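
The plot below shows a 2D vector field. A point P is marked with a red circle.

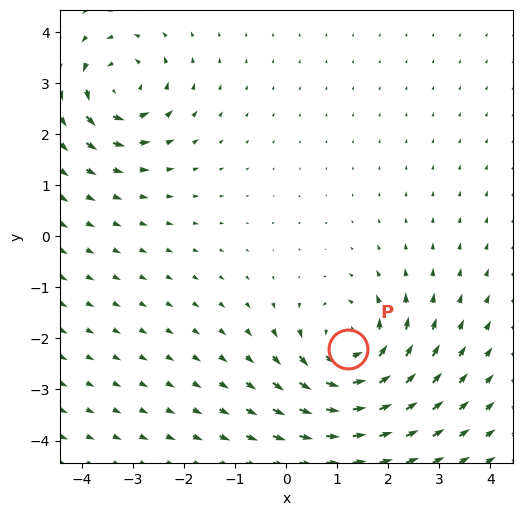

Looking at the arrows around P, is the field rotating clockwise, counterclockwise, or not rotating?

counterclockwise

Near P at (1.2, -2.2) the arrows circulate counterclockwise. The curl (z-component) there is about +4; positive curl means counterclockwise rotation.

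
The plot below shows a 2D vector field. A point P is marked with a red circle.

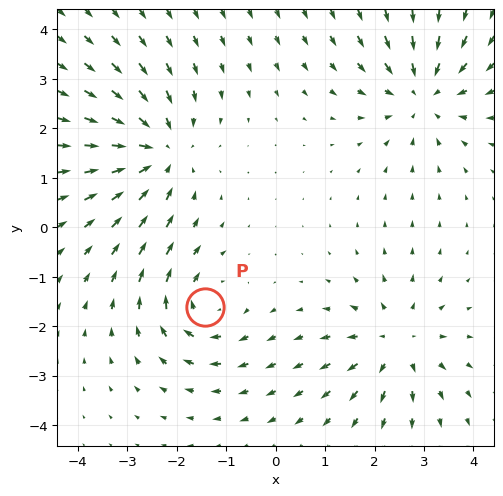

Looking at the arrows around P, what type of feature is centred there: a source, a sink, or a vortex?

vortex

At P (-1.4, -1.6) the arrows circulate clockwise. Divergence ≈0, curl about -4 — near-zero divergence with nonzero curl is a vortex.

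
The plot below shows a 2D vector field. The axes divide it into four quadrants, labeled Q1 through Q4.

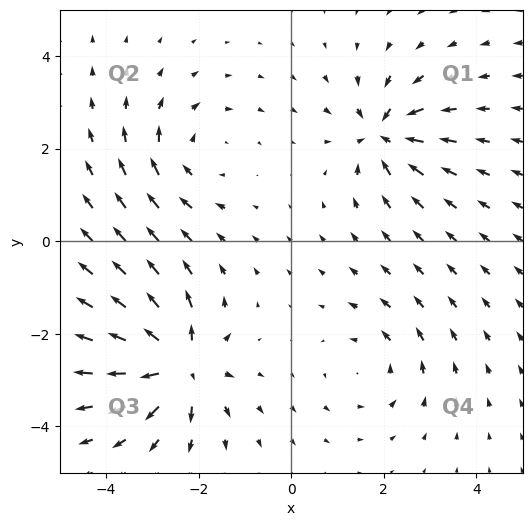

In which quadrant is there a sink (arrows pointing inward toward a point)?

The sink sits at approximately (2.0, 2.3), which lies in quadrant Q1. The divergence there is about -6, negative as expected for a sink.

Q1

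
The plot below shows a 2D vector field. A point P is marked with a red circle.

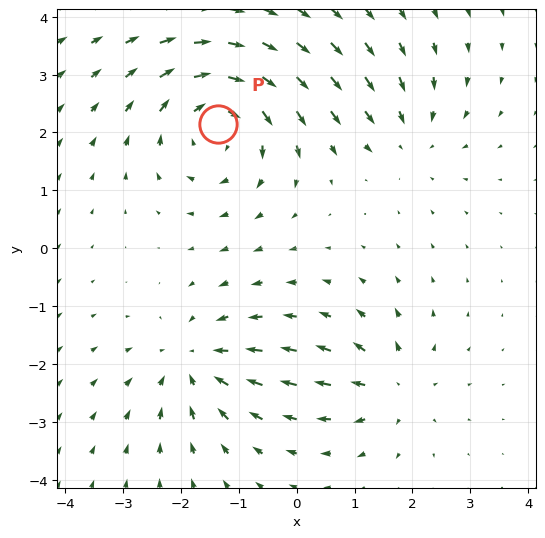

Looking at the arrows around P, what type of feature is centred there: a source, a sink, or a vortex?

vortex

At P (-1.4, 2.1) the arrows circulate clockwise. Divergence ≈0, curl about -5 — near-zero divergence with nonzero curl is a vortex.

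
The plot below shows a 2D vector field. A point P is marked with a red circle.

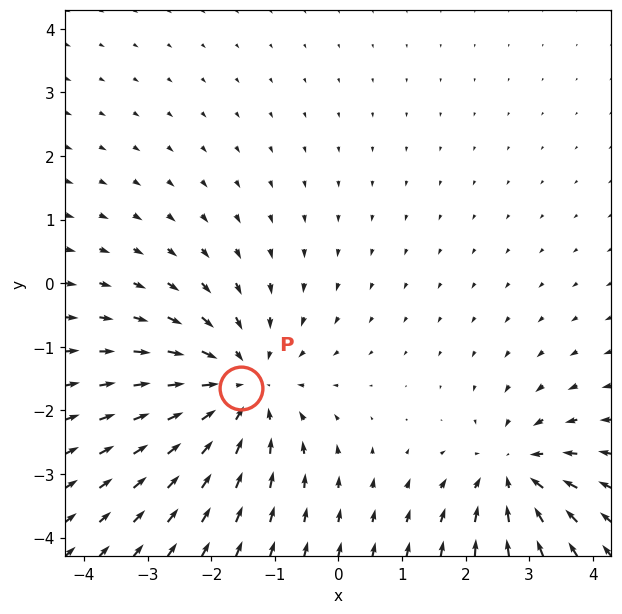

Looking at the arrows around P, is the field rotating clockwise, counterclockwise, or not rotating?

Near P at (-1.5, -1.7) the arrows show no circulation. The curl there is ≈0.

not rotating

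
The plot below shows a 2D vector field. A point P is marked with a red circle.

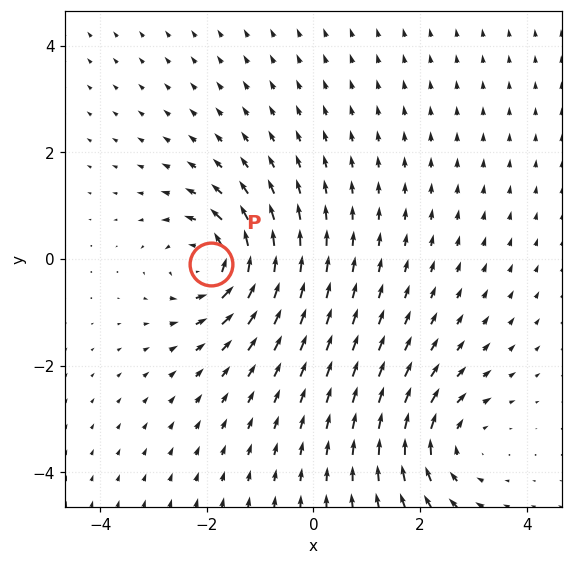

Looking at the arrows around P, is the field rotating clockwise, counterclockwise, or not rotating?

counterclockwise

Near P at (-1.9, -0.1) the arrows circulate counterclockwise. The curl (z-component) there is about +5; positive curl means counterclockwise rotation.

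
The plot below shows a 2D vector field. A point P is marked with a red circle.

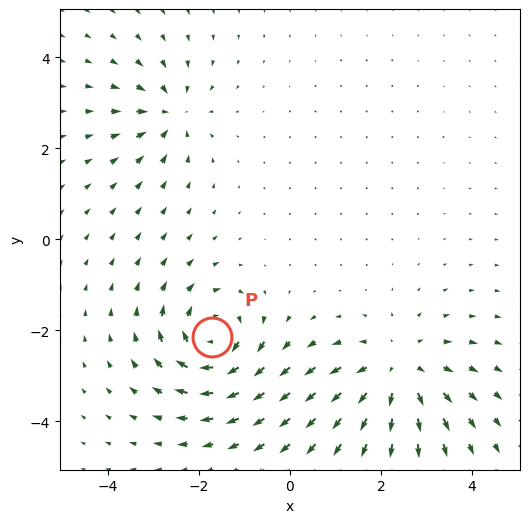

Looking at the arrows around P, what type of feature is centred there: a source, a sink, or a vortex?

At P (-1.7, -2.2) the arrows circulate clockwise. Divergence ≈0, curl about -6 — near-zero divergence with nonzero curl is a vortex.

vortex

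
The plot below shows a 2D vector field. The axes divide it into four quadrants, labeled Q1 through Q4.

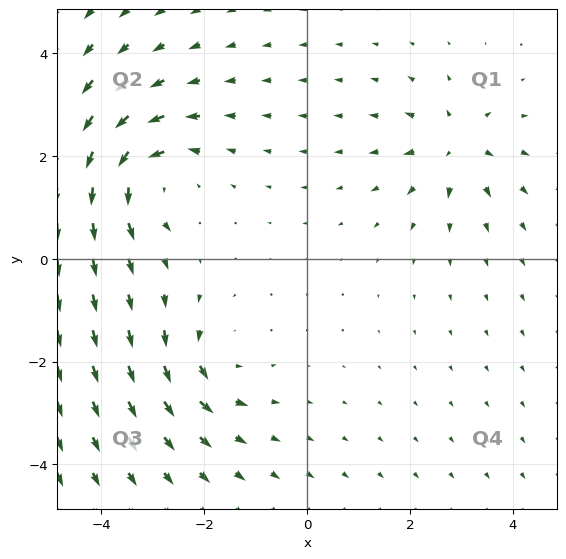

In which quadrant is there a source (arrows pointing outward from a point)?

The source sits at approximately (2.9, 2.2), which lies in quadrant Q1. The divergence there is about +4, positive as expected for a source.

Q1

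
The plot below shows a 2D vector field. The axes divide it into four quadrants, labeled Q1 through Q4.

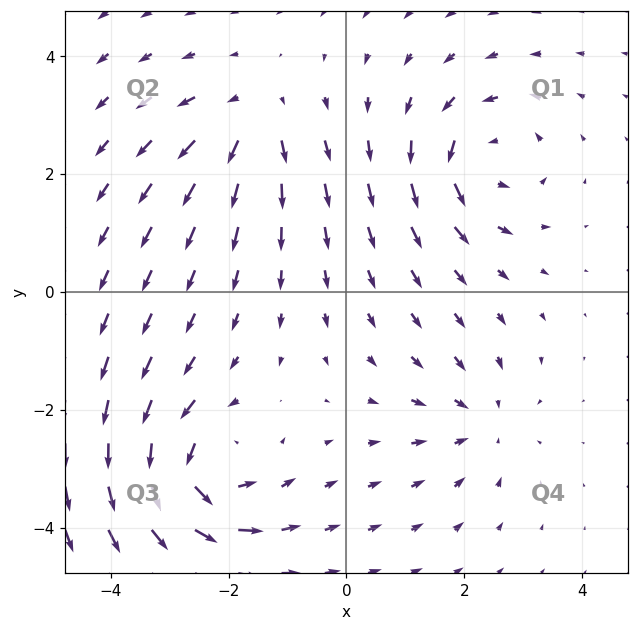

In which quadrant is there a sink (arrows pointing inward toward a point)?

Q4

The sink sits at approximately (2.3, -2.2), which lies in quadrant Q4. The divergence there is about -3, negative as expected for a sink.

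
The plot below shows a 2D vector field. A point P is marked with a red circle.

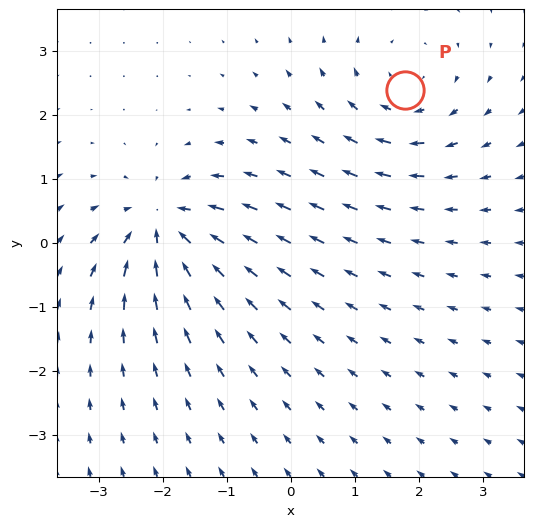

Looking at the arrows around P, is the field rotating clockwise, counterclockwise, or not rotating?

Near P at (1.8, 2.4) the arrows circulate clockwise. The curl (z-component) there is about -3; negative curl means clockwise rotation.

clockwise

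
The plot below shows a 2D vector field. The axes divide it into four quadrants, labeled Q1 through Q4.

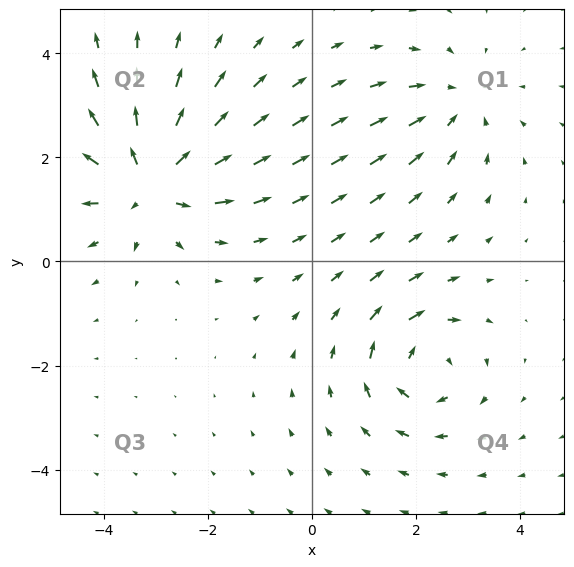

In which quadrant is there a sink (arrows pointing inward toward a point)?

The sink sits at approximately (2.8, 3.1), which lies in quadrant Q1. The divergence there is about -3, negative as expected for a sink.

Q1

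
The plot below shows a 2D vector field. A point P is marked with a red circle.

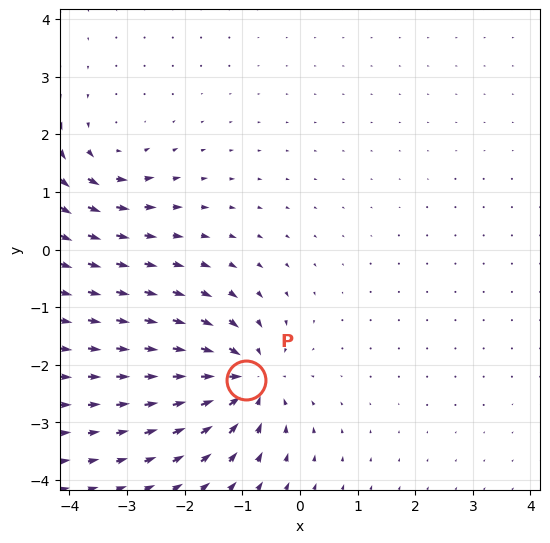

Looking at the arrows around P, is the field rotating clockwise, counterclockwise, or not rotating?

not rotating

Near P at (-0.9, -2.3) the arrows show no circulation. The curl there is ≈0.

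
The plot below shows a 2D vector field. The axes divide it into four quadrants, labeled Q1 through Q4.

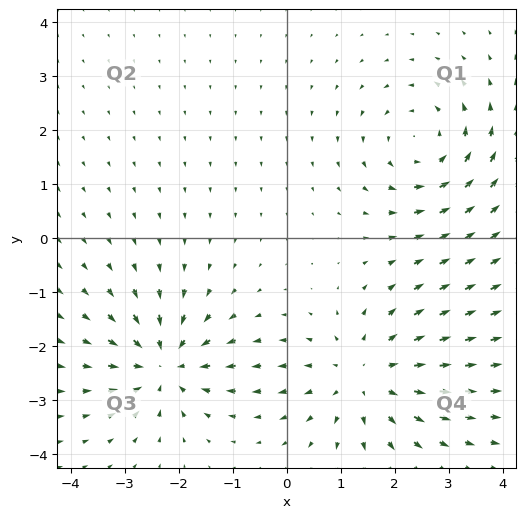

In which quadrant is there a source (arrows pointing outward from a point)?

The source sits at approximately (1.5, -2.6), which lies in quadrant Q4. The divergence there is about +4, positive as expected for a source.

Q4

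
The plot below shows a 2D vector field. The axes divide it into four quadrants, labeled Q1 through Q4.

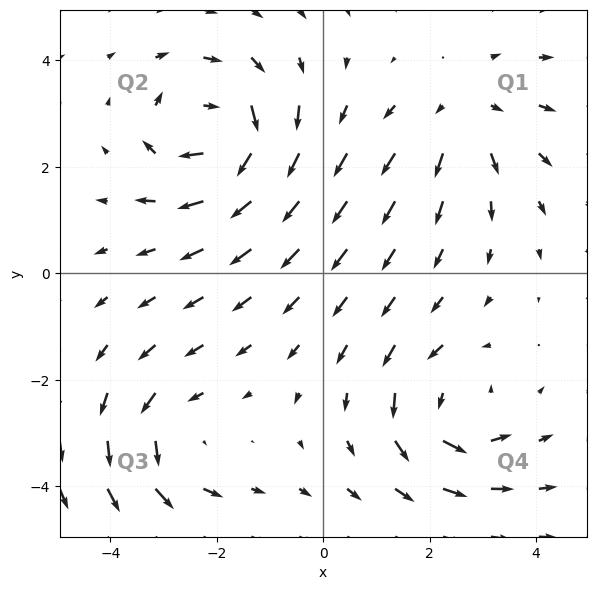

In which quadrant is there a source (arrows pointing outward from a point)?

The source sits at approximately (2.7, 3.0), which lies in quadrant Q1. The divergence there is about +3, positive as expected for a source.

Q1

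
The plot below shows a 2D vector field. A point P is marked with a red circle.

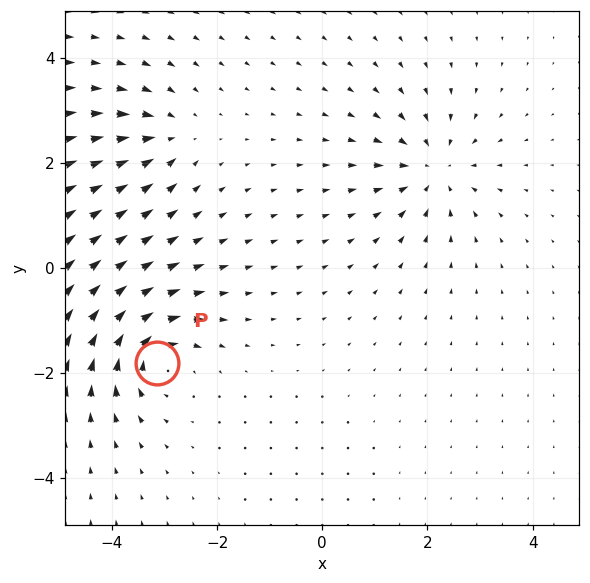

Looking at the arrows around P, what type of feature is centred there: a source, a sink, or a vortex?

At P (-3.1, -1.8) the arrows circulate clockwise. Divergence ≈0, curl about -6 — near-zero divergence with nonzero curl is a vortex.

vortex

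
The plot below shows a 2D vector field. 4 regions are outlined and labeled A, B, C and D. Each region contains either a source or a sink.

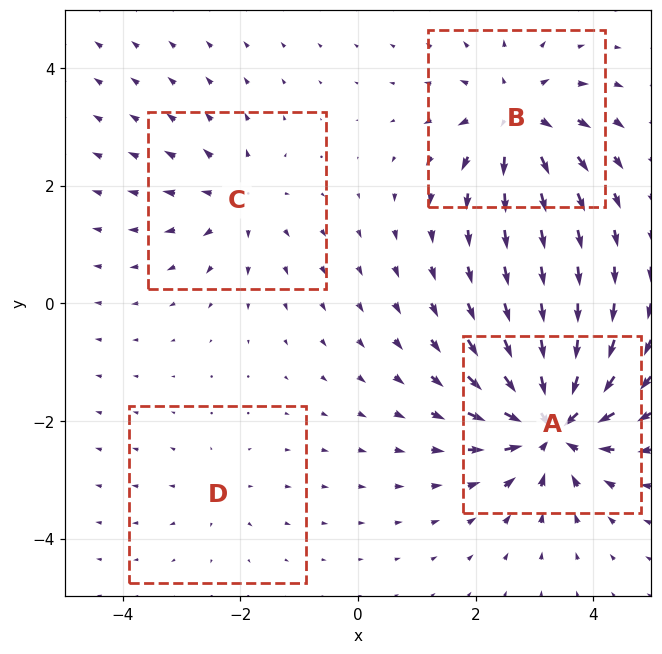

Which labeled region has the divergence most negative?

A

Divergence at each region's feature centre — A: about -9, B: about +6, C: about +4, D: about +2. Region A is most negative.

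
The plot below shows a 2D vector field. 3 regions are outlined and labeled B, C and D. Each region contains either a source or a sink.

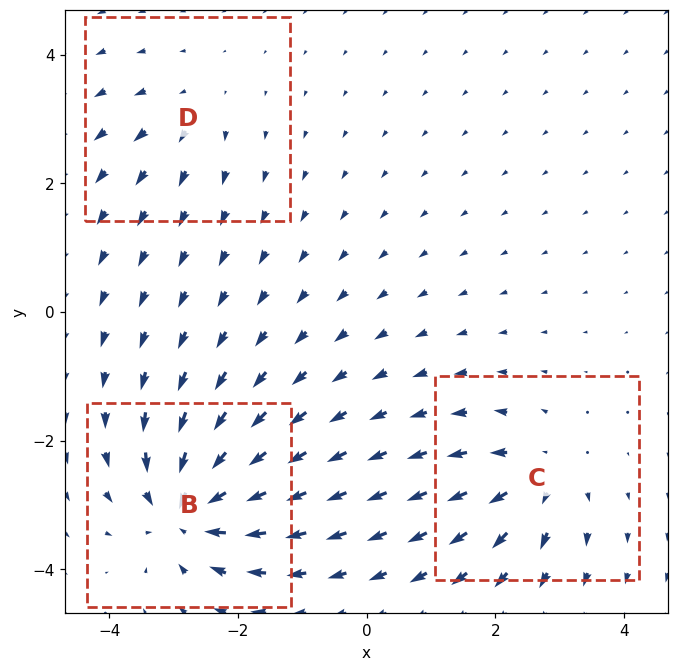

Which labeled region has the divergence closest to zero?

Divergence at each region's feature centre — B: about -6, C: about +4, D: about +2. Region D is closest to zero.

D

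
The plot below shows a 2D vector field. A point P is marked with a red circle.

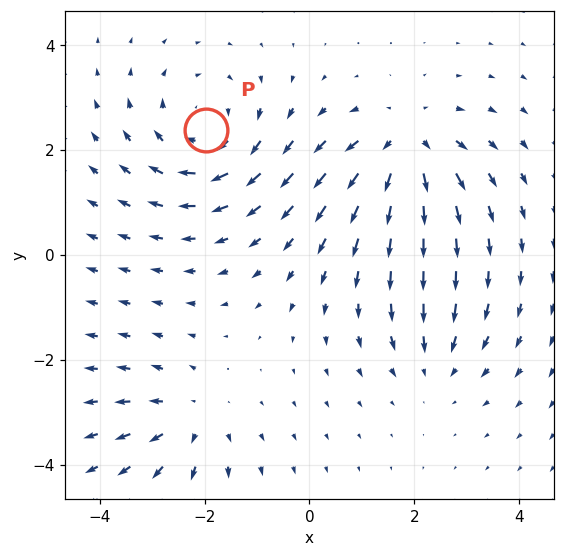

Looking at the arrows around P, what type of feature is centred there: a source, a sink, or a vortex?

At P (-2.0, 2.4) the arrows circulate clockwise. Divergence ≈0, curl about -4 — near-zero divergence with nonzero curl is a vortex.

vortex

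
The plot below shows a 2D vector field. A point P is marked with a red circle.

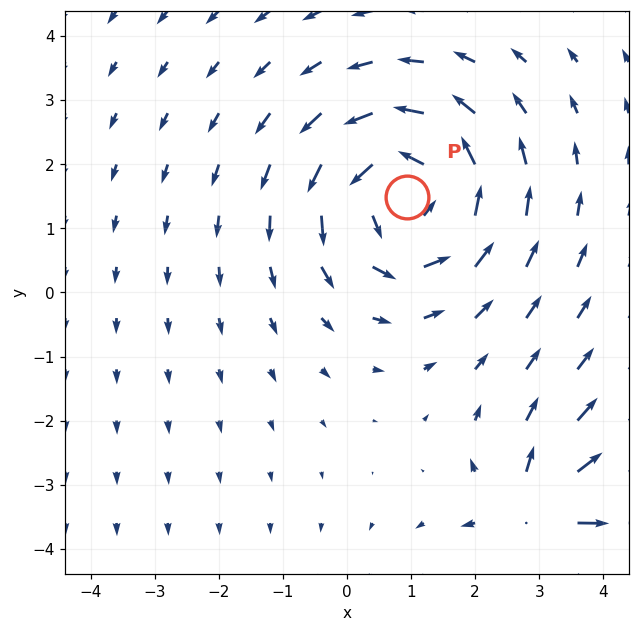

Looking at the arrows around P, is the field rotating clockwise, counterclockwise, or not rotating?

Near P at (0.9, 1.5) the arrows circulate counterclockwise. The curl (z-component) there is about +4; positive curl means counterclockwise rotation.

counterclockwise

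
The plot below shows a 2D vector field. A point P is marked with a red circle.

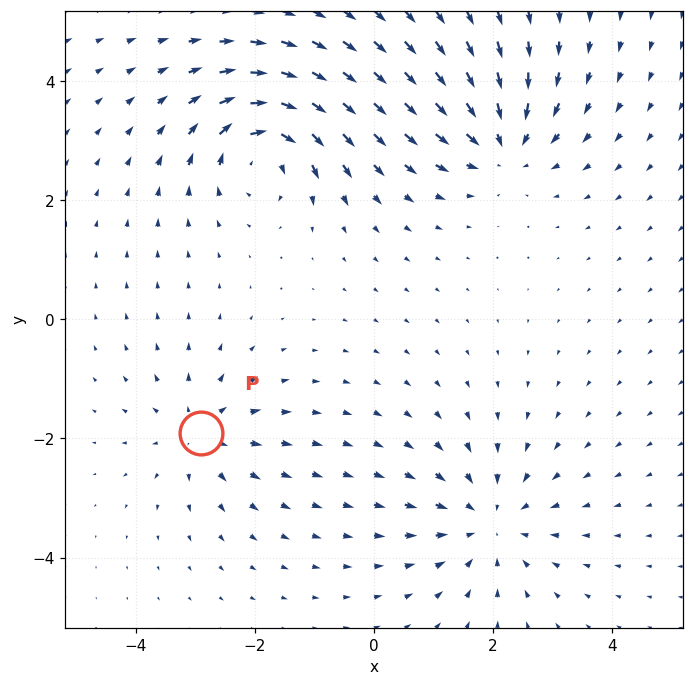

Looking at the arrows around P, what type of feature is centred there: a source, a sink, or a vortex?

source

At P (-2.9, -1.9) the arrows spread outward. Divergence about +4, curl ≈0 — positive divergence with near-zero curl is a source.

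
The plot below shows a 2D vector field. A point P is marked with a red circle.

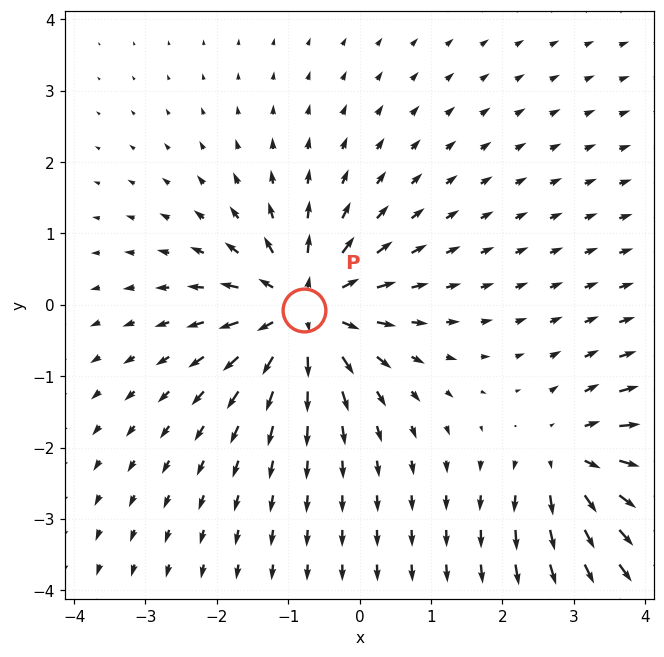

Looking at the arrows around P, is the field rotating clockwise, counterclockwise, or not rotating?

Near P at (-0.8, -0.1) the arrows show no circulation. The curl there is ≈0.

not rotating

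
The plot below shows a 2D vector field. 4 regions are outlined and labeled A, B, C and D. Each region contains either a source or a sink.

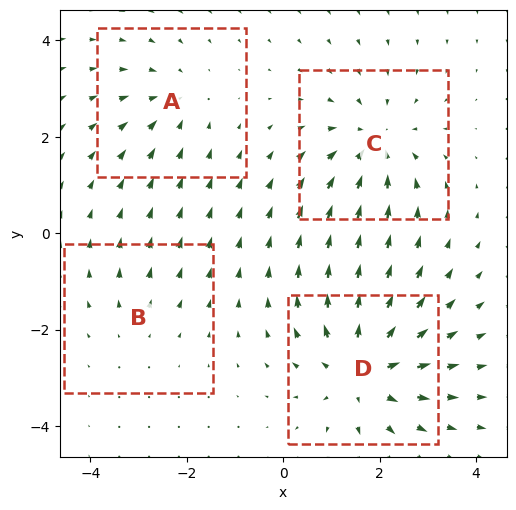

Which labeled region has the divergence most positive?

D

Divergence at each region's feature centre — A: about -3, B: about +2, C: about -5, D: about +6. Region D is most positive.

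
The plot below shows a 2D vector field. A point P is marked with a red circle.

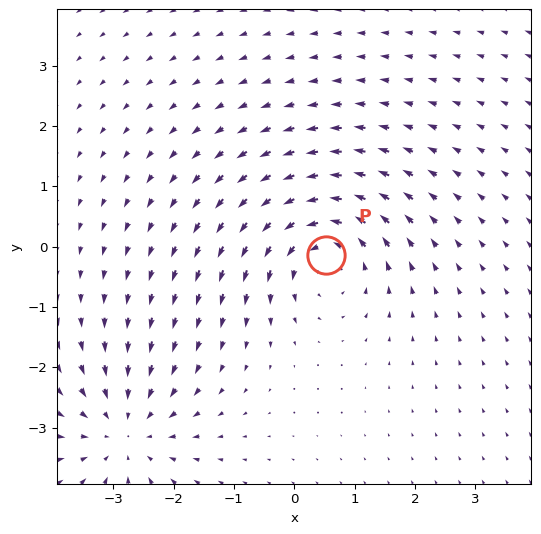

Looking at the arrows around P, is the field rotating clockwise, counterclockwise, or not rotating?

counterclockwise

Near P at (0.5, -0.1) the arrows circulate counterclockwise. The curl (z-component) there is about +5; positive curl means counterclockwise rotation.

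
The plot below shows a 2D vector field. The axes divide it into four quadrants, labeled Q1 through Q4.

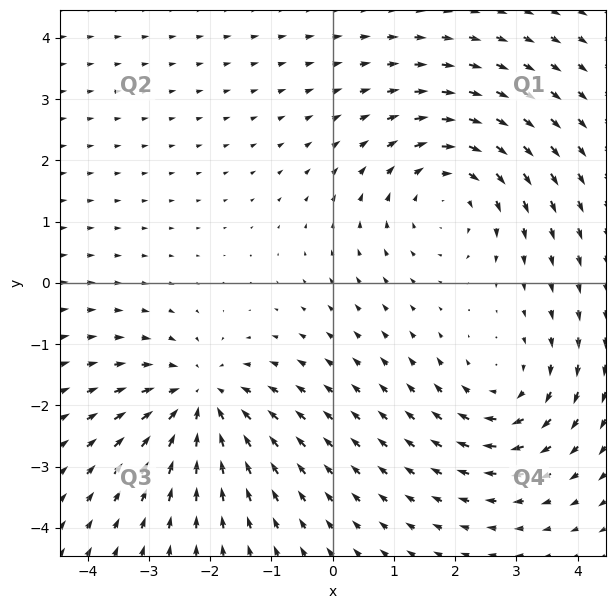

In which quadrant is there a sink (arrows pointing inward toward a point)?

Q3

The sink sits at approximately (-2.2, -1.9), which lies in quadrant Q3. The divergence there is about -5, negative as expected for a sink.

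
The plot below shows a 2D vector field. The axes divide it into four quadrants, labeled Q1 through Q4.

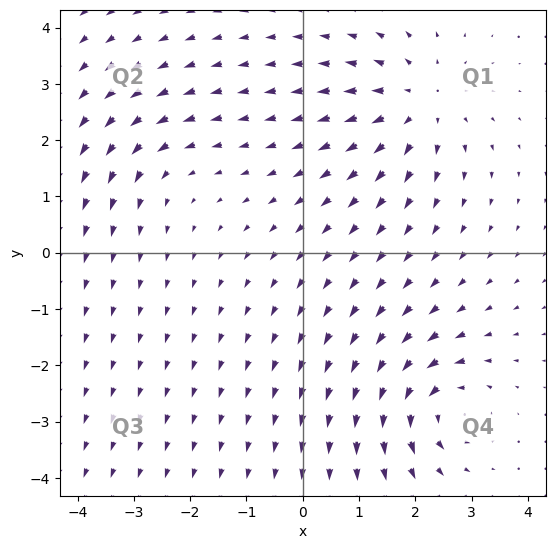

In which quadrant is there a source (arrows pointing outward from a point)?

Q1

The source sits at approximately (2.0, 2.7), which lies in quadrant Q1. The divergence there is about +4, positive as expected for a source.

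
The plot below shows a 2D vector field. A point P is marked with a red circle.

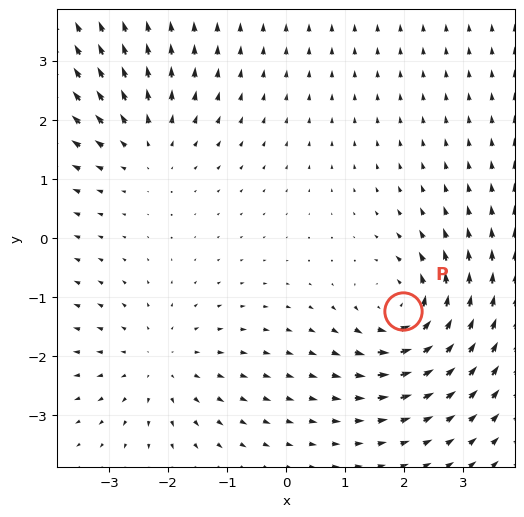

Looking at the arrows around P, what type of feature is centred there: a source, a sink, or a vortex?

At P (2.0, -1.2) the arrows circulate counterclockwise. Divergence ≈0, curl about +5 — near-zero divergence with nonzero curl is a vortex.

vortex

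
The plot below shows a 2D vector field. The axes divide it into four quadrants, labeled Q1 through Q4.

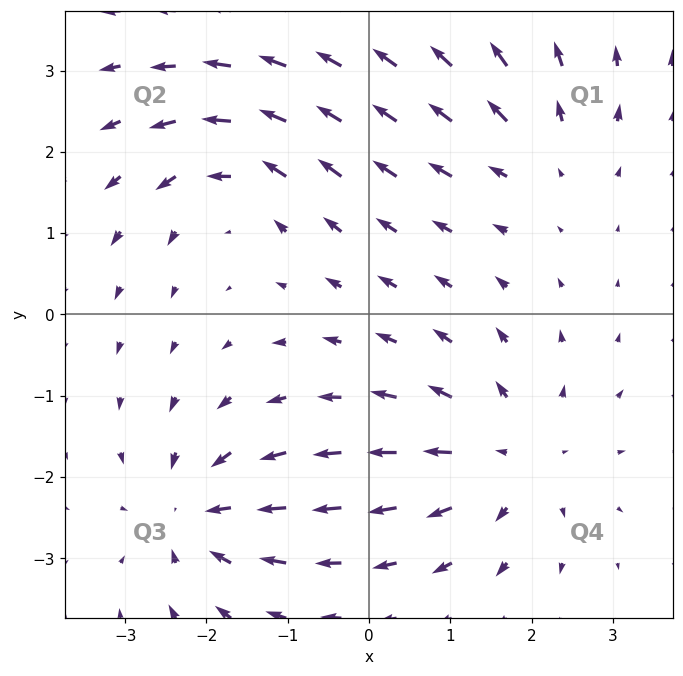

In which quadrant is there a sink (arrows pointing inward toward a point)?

Q3

The sink sits at approximately (-2.1, -2.5), which lies in quadrant Q3. The divergence there is about -5, negative as expected for a sink.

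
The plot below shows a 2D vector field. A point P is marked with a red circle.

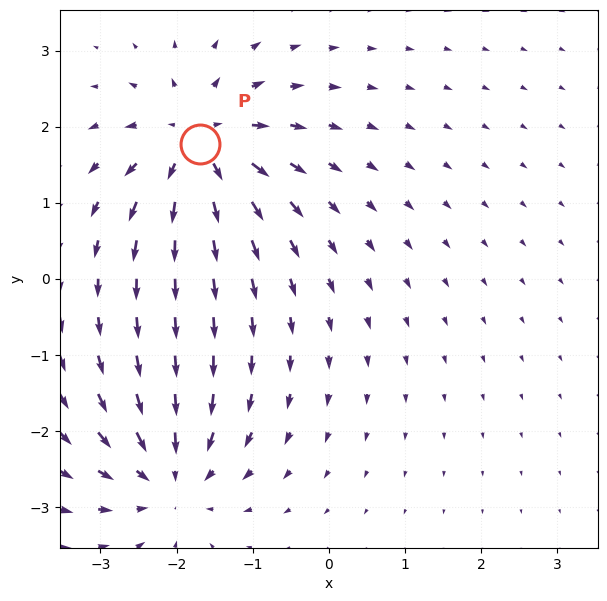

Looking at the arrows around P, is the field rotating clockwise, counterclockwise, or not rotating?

Near P at (-1.7, 1.8) the arrows show no circulation. The curl there is ≈0.

not rotating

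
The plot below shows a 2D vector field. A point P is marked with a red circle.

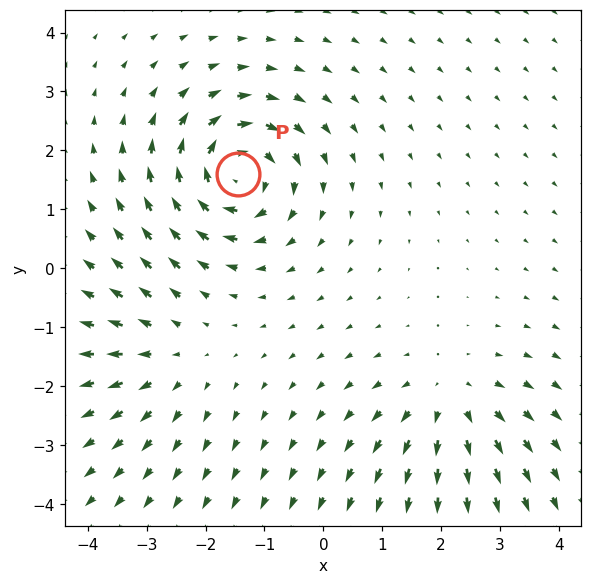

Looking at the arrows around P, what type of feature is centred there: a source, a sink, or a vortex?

At P (-1.4, 1.6) the arrows circulate clockwise. Divergence ≈0, curl about -6 — near-zero divergence with nonzero curl is a vortex.

vortex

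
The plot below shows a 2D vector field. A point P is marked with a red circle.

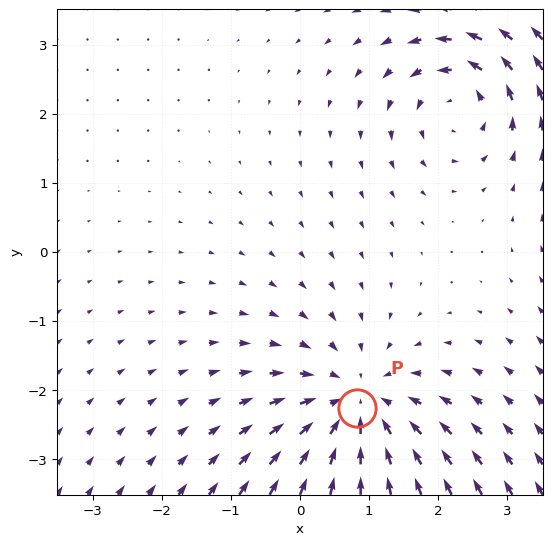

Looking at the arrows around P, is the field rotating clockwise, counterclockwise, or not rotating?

not rotating

Near P at (0.8, -2.3) the arrows show no circulation. The curl there is ≈0.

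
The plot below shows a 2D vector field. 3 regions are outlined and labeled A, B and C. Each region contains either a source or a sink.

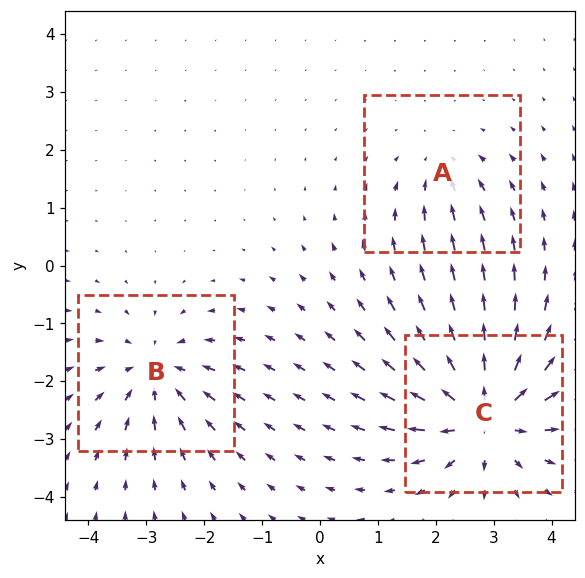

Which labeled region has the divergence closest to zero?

A

Divergence at each region's feature centre — A: about -2, B: about -4, C: about +6. Region A is closest to zero.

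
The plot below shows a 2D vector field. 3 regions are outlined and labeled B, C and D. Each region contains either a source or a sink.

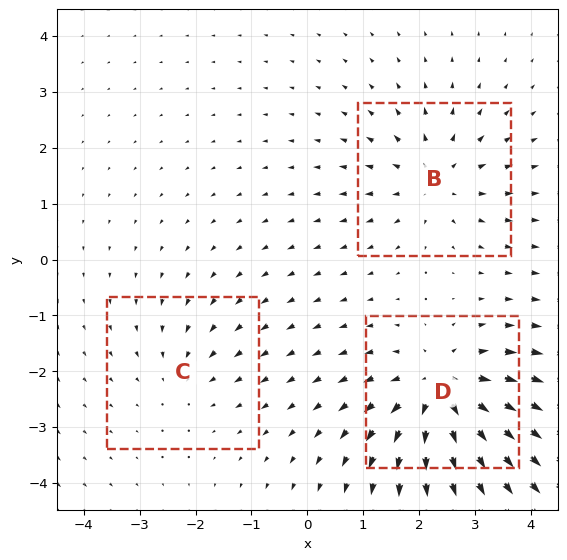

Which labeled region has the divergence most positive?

Divergence at each region's feature centre — B: about +3, C: about -2, D: about +5. Region D is most positive.

D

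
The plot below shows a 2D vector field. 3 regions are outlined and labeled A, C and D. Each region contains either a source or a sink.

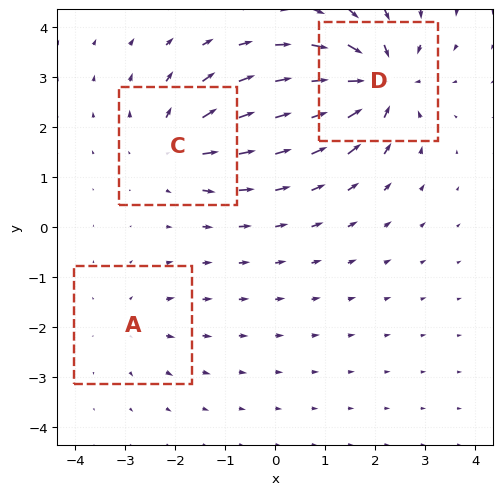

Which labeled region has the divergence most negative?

D

Divergence at each region's feature centre — A: about +2, C: about +3, D: about -5. Region D is most negative.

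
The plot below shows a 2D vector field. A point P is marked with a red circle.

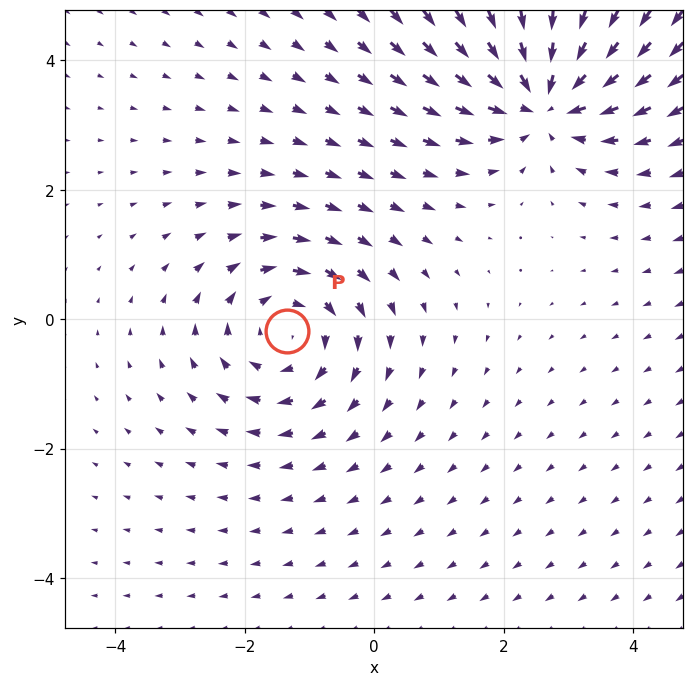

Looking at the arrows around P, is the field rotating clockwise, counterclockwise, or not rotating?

clockwise

Near P at (-1.4, -0.2) the arrows circulate clockwise. The curl (z-component) there is about -3; negative curl means clockwise rotation.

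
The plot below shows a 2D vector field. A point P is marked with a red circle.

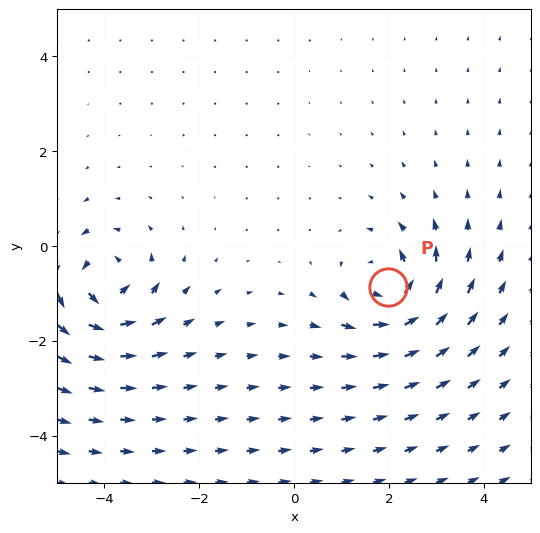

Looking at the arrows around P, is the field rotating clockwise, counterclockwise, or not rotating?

counterclockwise

Near P at (2.0, -0.9) the arrows circulate counterclockwise. The curl (z-component) there is about +7; positive curl means counterclockwise rotation.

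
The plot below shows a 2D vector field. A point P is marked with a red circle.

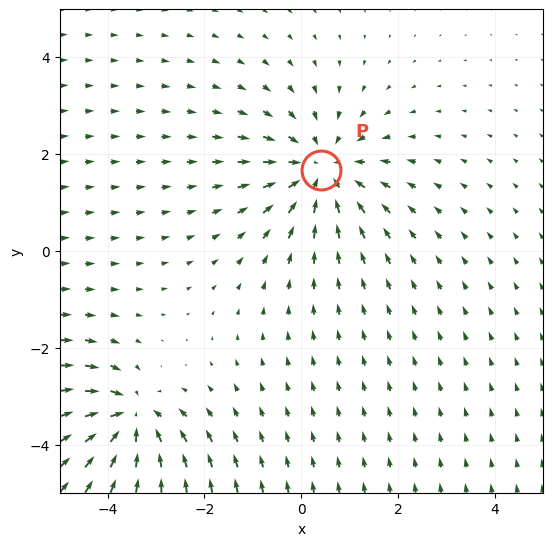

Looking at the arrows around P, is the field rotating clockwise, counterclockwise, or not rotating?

not rotating

Near P at (0.4, 1.7) the arrows show no circulation. The curl there is ≈0.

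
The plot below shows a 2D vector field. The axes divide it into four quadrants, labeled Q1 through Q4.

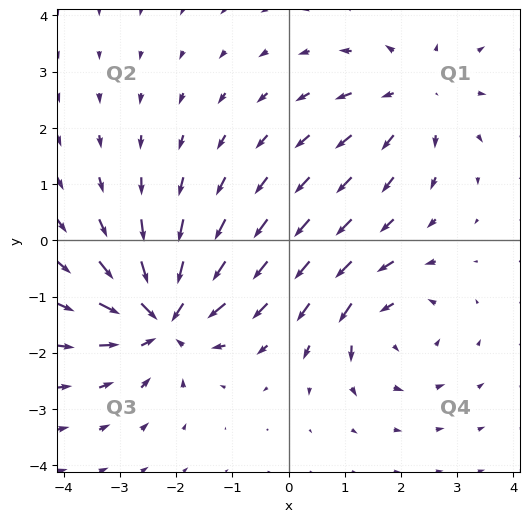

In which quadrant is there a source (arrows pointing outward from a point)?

The source sits at approximately (2.3, 2.6), which lies in quadrant Q1. The divergence there is about +2, positive as expected for a source.

Q1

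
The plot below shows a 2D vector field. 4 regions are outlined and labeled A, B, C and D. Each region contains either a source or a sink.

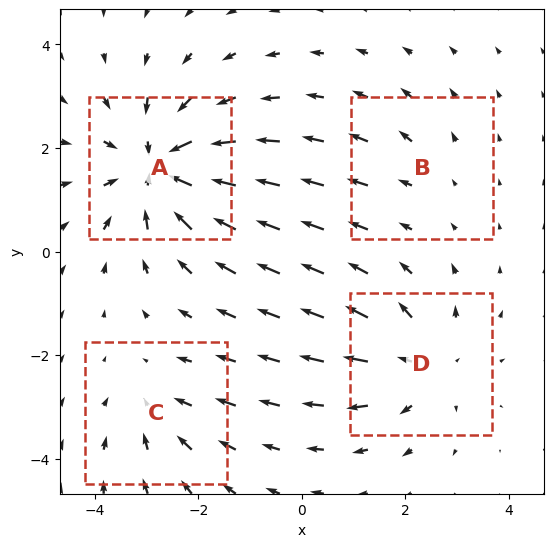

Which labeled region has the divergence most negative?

A

Divergence at each region's feature centre — A: about -6, B: about +2, C: about -3, D: about +4. Region A is most negative.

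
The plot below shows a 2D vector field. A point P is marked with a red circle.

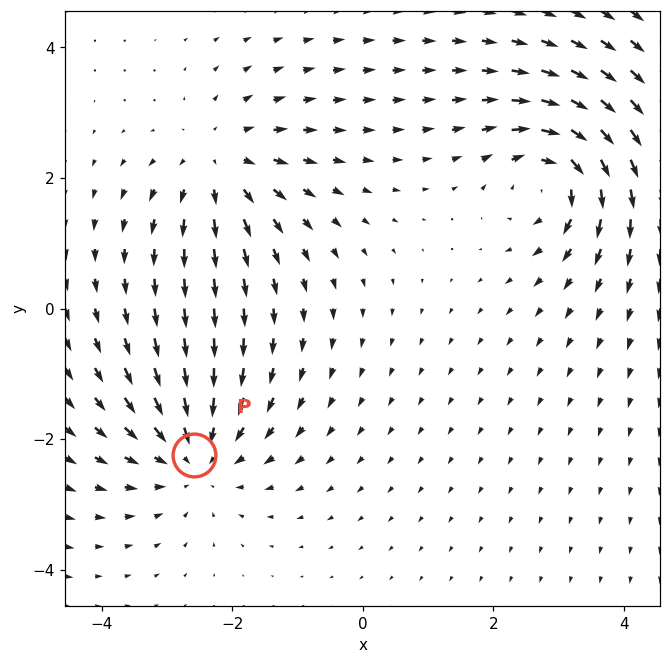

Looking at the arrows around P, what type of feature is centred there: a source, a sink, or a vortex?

sink

At P (-2.6, -2.2) the arrows converge inward. Divergence about -4, curl ≈0 — negative divergence with near-zero curl is a sink.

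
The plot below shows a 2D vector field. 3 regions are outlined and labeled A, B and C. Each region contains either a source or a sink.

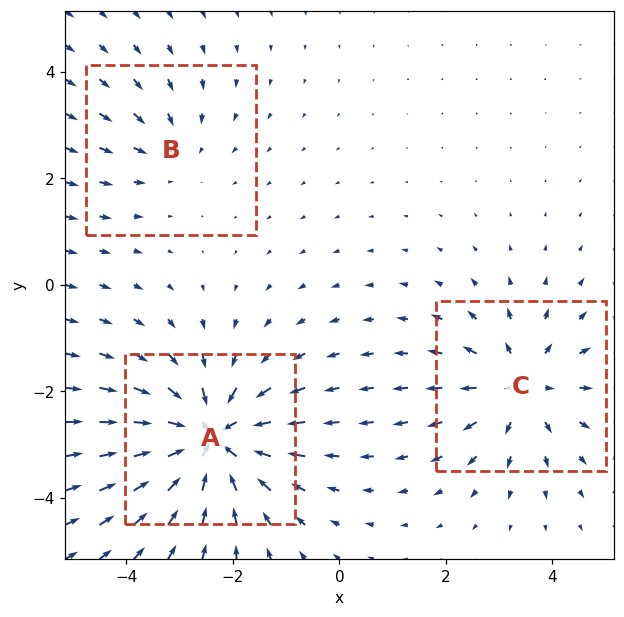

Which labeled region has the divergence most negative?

Divergence at each region's feature centre — A: about -5, B: about -2, C: about +3. Region A is most negative.

A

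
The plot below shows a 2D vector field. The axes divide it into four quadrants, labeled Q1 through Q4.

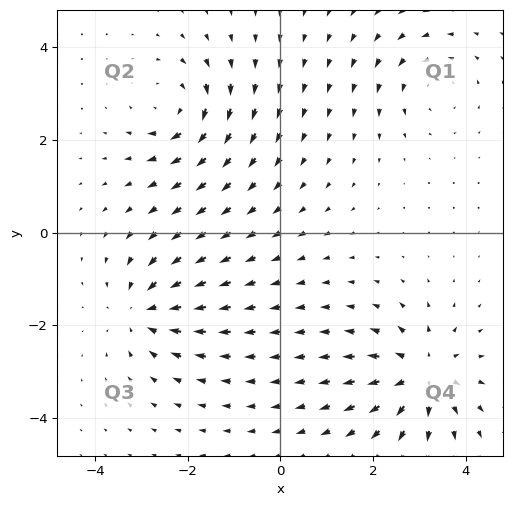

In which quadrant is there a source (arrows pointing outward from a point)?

Q4

The source sits at approximately (3.1, -3.1), which lies in quadrant Q4. The divergence there is about +6, positive as expected for a source.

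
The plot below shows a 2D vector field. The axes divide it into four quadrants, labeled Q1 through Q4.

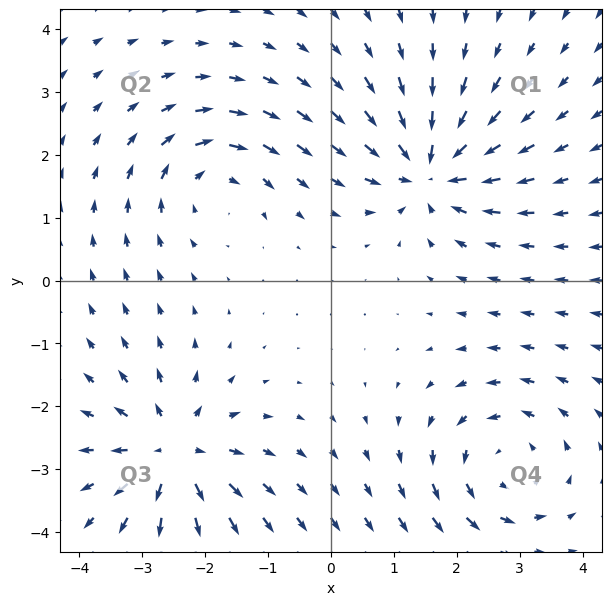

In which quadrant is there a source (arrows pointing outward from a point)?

Q3

The source sits at approximately (-2.5, -2.7), which lies in quadrant Q3. The divergence there is about +6, positive as expected for a source.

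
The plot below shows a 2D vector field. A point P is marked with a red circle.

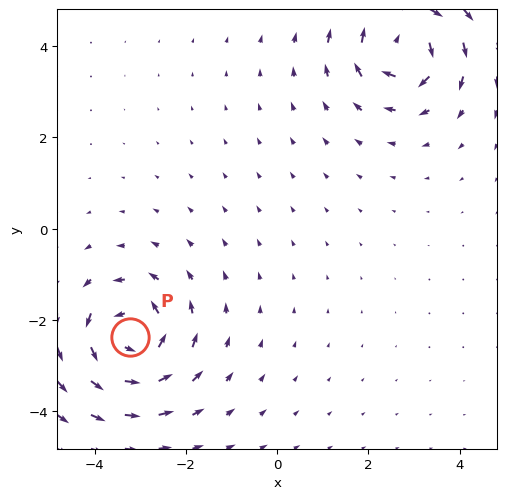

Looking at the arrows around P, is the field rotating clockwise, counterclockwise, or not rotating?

counterclockwise

Near P at (-3.2, -2.4) the arrows circulate counterclockwise. The curl (z-component) there is about +6; positive curl means counterclockwise rotation.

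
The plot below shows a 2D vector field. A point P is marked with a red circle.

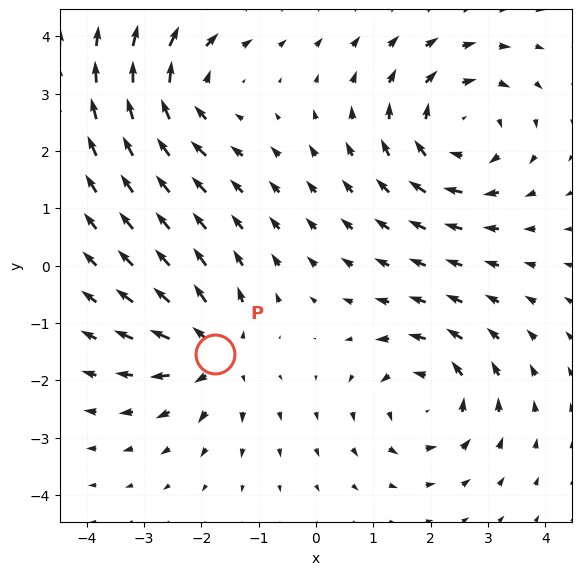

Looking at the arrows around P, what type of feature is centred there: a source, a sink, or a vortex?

At P (-1.8, -1.5) the arrows spread outward. Divergence about +5, curl ≈0 — positive divergence with near-zero curl is a source.

source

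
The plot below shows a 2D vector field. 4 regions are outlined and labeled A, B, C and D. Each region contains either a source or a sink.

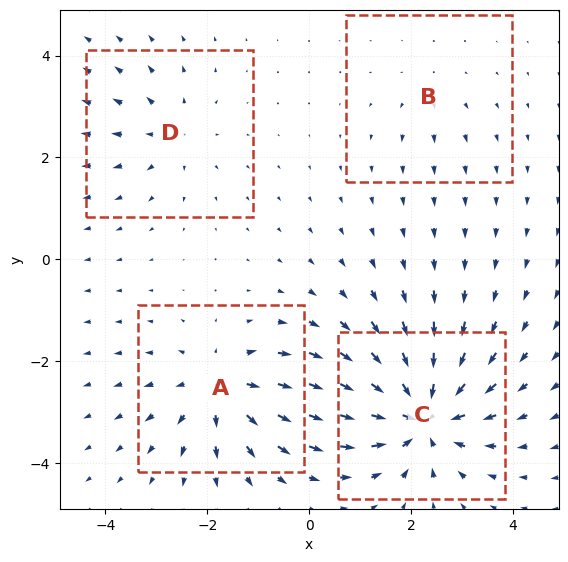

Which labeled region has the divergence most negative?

Divergence at each region's feature centre — A: about +5, B: about +2, C: about -8, D: about +3. Region C is most negative.

C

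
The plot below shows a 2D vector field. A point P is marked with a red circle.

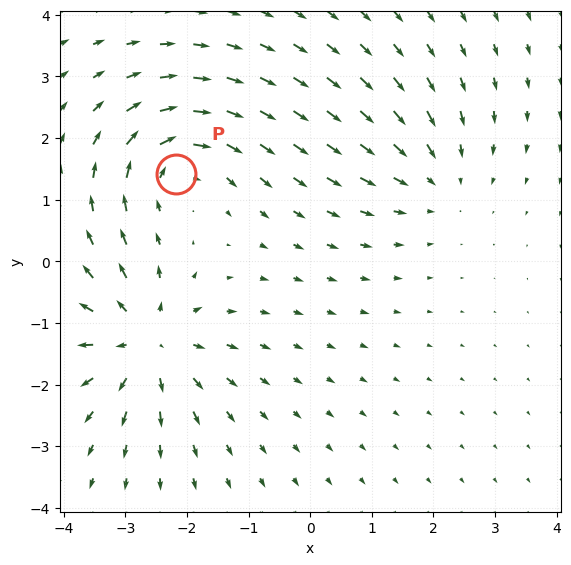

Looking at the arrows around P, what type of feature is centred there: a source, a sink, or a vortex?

vortex

At P (-2.2, 1.4) the arrows circulate clockwise. Divergence ≈0, curl about -4 — near-zero divergence with nonzero curl is a vortex.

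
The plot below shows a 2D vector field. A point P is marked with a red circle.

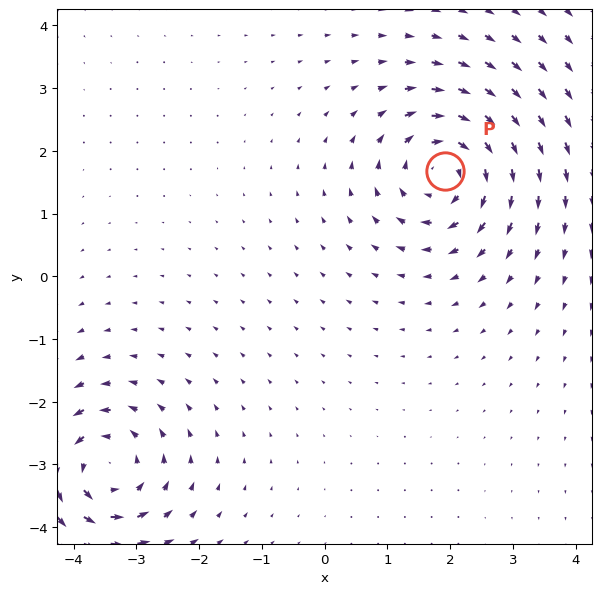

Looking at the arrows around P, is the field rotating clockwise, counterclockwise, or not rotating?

clockwise

Near P at (1.9, 1.7) the arrows circulate clockwise. The curl (z-component) there is about -4; negative curl means clockwise rotation.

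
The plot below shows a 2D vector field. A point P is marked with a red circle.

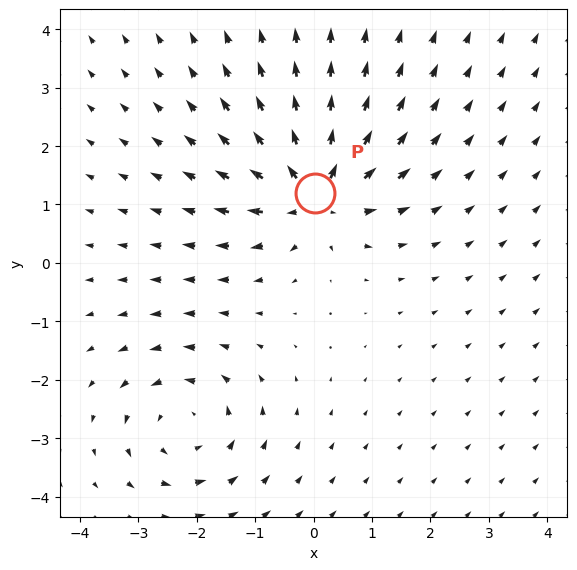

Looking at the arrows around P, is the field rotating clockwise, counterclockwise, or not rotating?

not rotating

Near P at (0.0, 1.2) the arrows show no circulation. The curl there is ≈0.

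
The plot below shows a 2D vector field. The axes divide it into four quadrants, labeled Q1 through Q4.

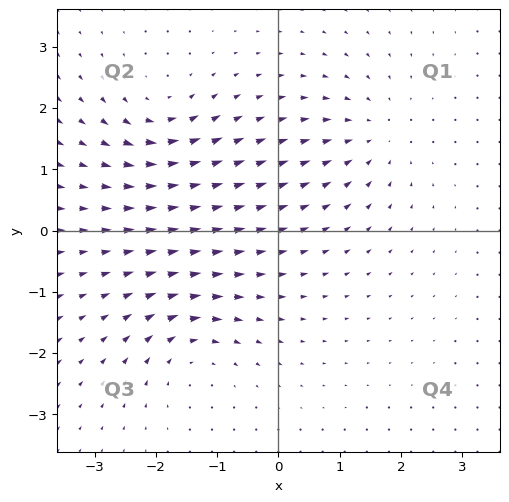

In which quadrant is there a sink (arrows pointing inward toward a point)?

Q1

The sink sits at approximately (1.6, 1.6), which lies in quadrant Q1. The divergence there is about -4, negative as expected for a sink.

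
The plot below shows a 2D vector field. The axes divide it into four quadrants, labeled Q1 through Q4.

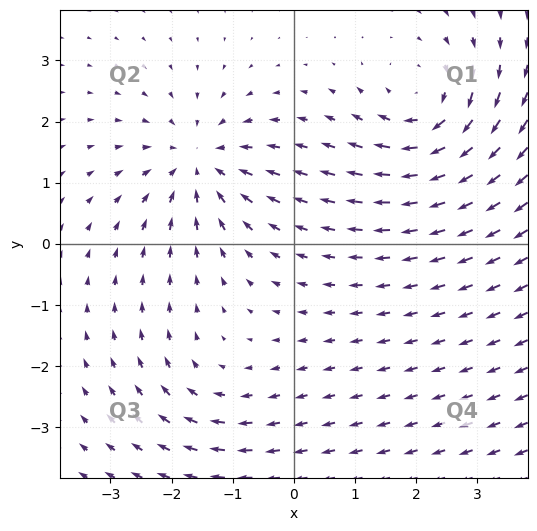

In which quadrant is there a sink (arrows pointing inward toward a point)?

The sink sits at approximately (-1.5, 1.3), which lies in quadrant Q2. The divergence there is about -5, negative as expected for a sink.

Q2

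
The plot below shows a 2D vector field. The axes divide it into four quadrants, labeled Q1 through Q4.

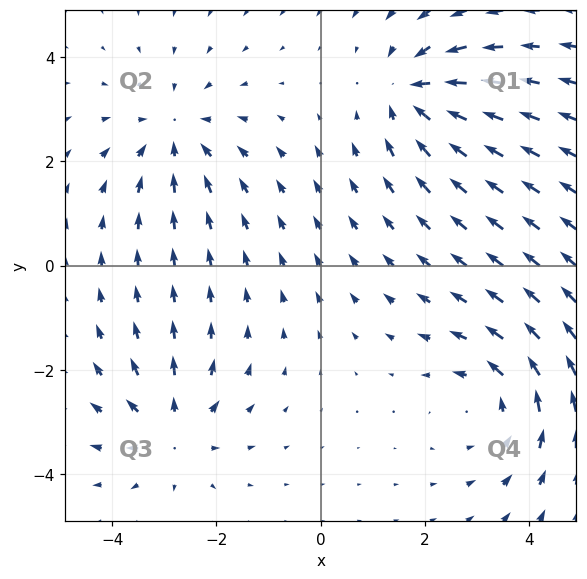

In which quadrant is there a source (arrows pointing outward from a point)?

Q3

The source sits at approximately (-2.8, -3.2), which lies in quadrant Q3. The divergence there is about +4, positive as expected for a source.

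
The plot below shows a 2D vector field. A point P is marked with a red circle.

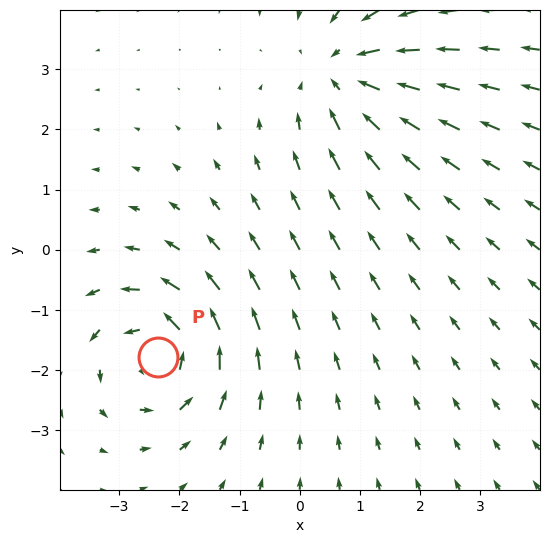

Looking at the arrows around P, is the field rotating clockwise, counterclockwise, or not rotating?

counterclockwise

Near P at (-2.4, -1.8) the arrows circulate counterclockwise. The curl (z-component) there is about +5; positive curl means counterclockwise rotation.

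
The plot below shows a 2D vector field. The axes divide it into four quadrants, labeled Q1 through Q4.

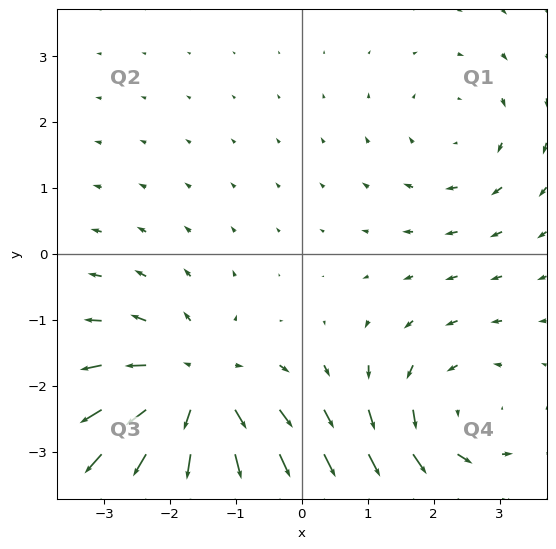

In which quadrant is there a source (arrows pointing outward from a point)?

The source sits at approximately (-1.6, -2.1), which lies in quadrant Q3. The divergence there is about +4, positive as expected for a source.

Q3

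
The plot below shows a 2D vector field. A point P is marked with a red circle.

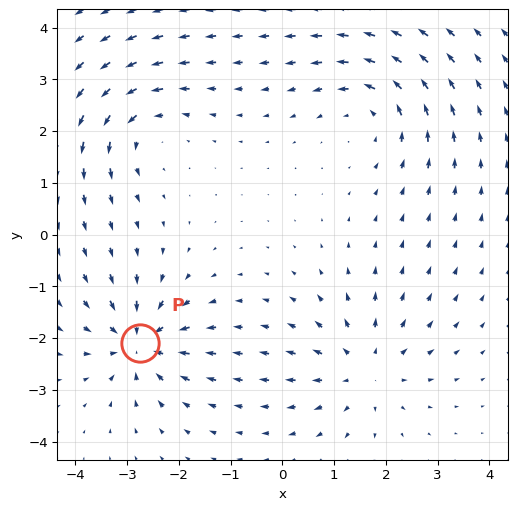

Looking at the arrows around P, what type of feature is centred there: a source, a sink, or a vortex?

At P (-2.8, -2.1) the arrows converge inward. Divergence about -5, curl ≈0 — negative divergence with near-zero curl is a sink.

sink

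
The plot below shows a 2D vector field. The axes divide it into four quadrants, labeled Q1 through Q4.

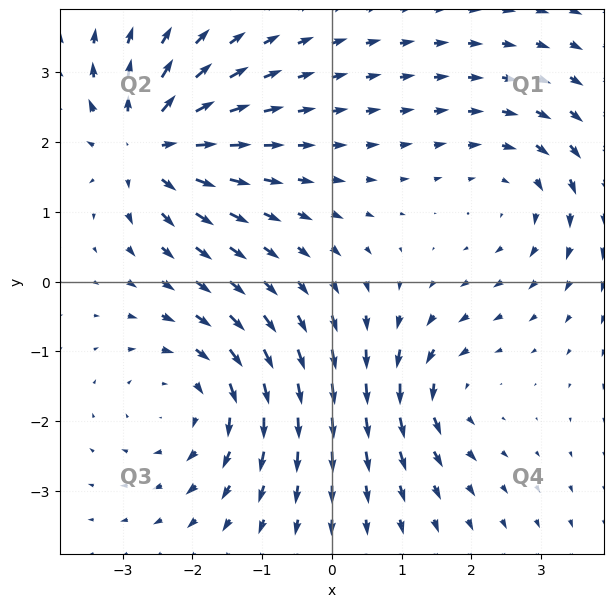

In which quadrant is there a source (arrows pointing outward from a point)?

The source sits at approximately (-2.6, 2.0), which lies in quadrant Q2. The divergence there is about +6, positive as expected for a source.

Q2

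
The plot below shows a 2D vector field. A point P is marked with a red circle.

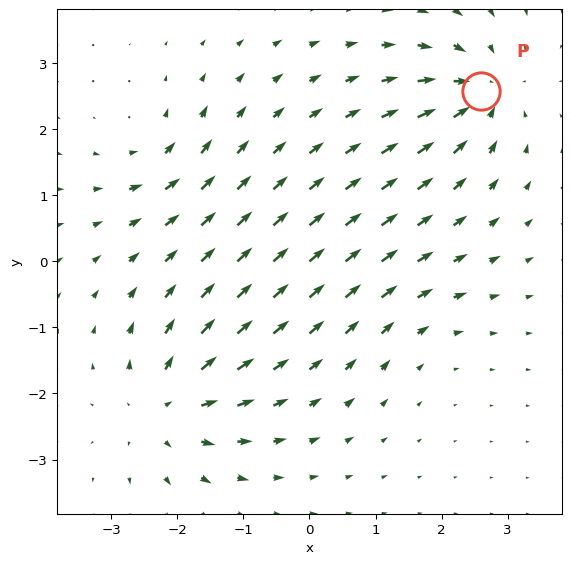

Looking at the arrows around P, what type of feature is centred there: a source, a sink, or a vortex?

sink

At P (2.6, 2.6) the arrows converge inward. Divergence about -6, curl ≈0 — negative divergence with near-zero curl is a sink.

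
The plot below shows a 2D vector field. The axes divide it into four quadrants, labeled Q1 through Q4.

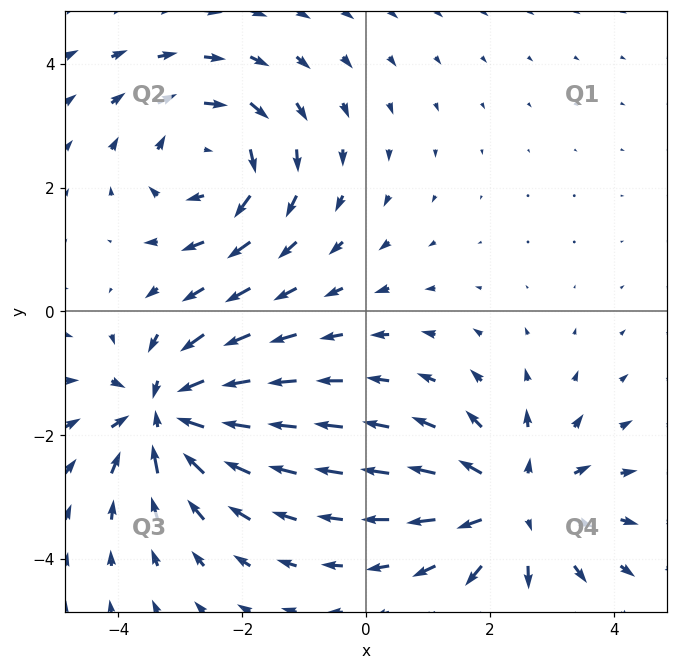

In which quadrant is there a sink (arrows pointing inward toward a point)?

Q3

The sink sits at approximately (-3.2, -1.6), which lies in quadrant Q3. The divergence there is about -6, negative as expected for a sink.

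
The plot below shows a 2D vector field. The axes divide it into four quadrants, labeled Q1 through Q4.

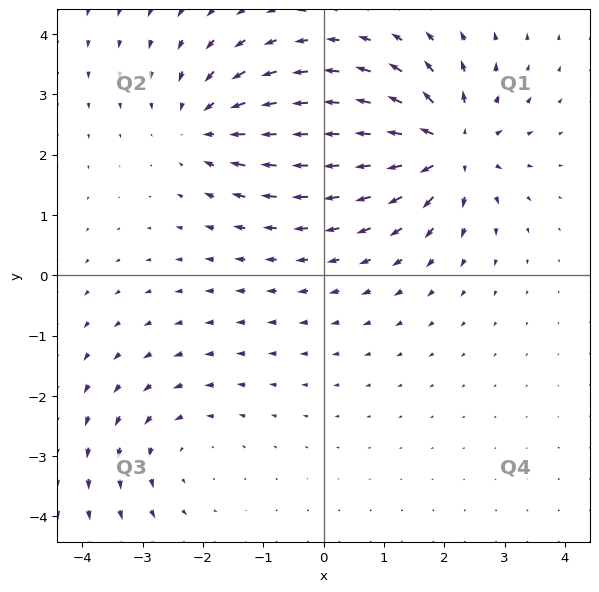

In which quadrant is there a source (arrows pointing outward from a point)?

The source sits at approximately (2.1, 2.1), which lies in quadrant Q1. The divergence there is about +7, positive as expected for a source.

Q1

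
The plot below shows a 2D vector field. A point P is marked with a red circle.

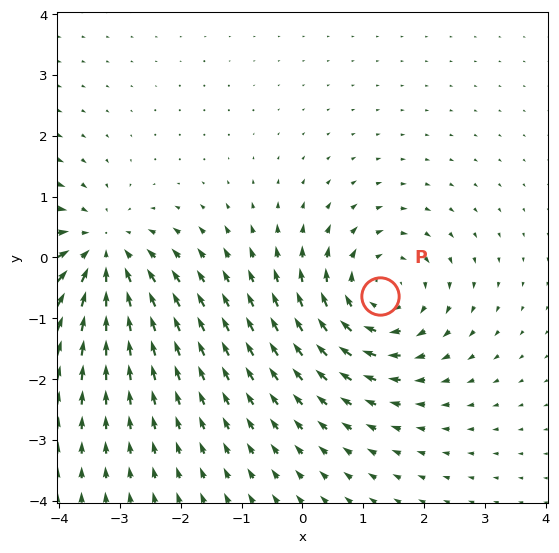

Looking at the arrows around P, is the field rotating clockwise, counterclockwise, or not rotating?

Near P at (1.3, -0.6) the arrows circulate clockwise. The curl (z-component) there is about -3; negative curl means clockwise rotation.

clockwise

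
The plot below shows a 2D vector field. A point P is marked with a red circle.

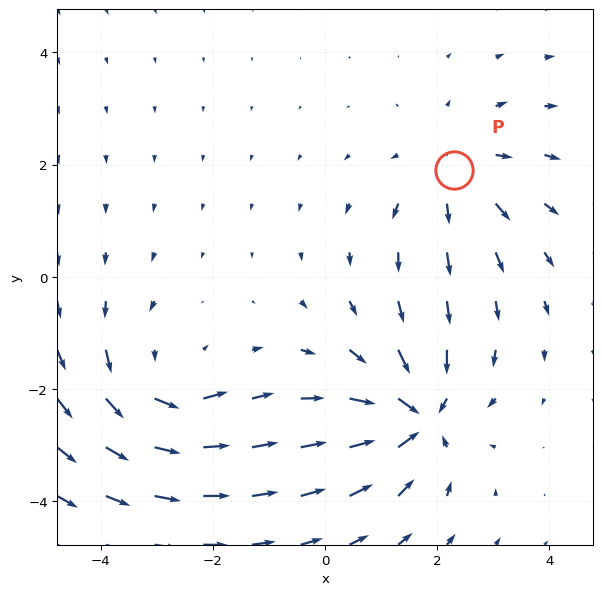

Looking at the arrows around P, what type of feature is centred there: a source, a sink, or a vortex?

At P (2.3, 1.9) the arrows spread outward. Divergence about +3, curl ≈0 — positive divergence with near-zero curl is a source.

source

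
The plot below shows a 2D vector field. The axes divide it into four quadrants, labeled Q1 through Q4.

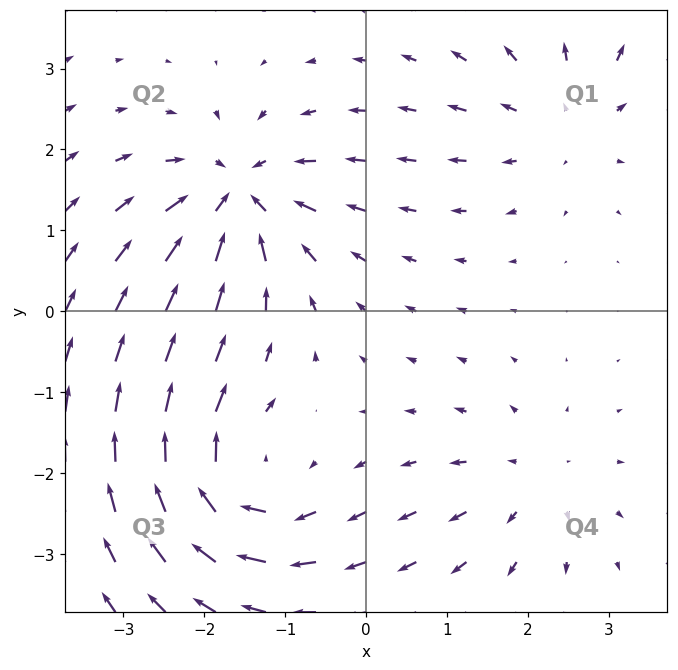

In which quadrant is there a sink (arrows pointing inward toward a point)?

Q2

The sink sits at approximately (-1.6, 1.4), which lies in quadrant Q2. The divergence there is about -6, negative as expected for a sink.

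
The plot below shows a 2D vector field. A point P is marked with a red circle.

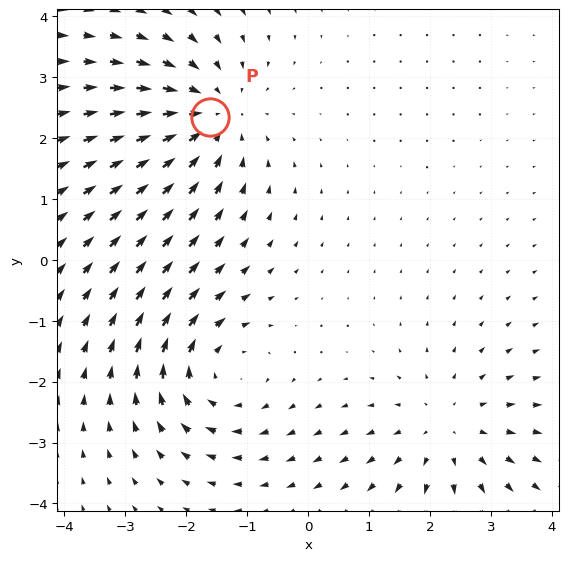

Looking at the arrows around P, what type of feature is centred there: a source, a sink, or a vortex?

At P (-1.6, 2.3) the arrows converge inward. Divergence about -4, curl ≈0 — negative divergence with near-zero curl is a sink.

sink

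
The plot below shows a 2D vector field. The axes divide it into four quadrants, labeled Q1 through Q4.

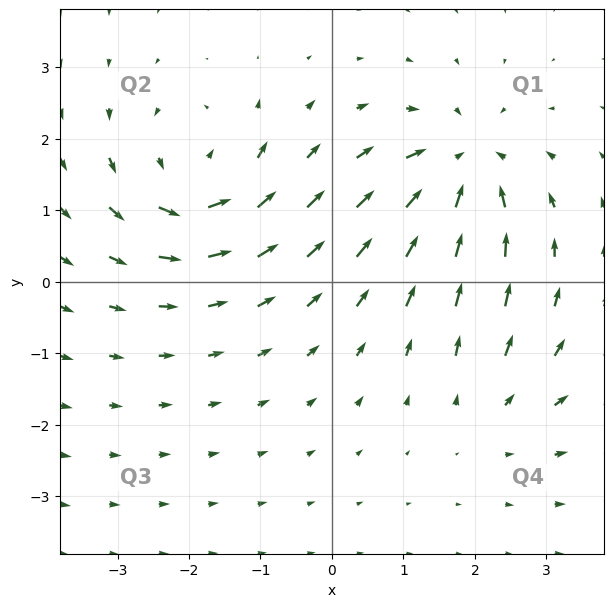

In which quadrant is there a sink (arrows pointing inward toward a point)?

Q1

The sink sits at approximately (1.8, 1.6), which lies in quadrant Q1. The divergence there is about -6, negative as expected for a sink.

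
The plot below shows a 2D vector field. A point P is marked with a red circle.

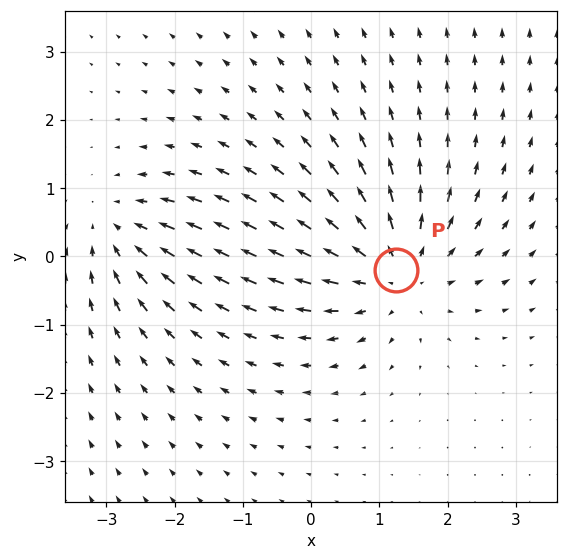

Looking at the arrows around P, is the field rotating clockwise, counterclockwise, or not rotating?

Near P at (1.2, -0.2) the arrows show no circulation. The curl there is ≈0.

not rotating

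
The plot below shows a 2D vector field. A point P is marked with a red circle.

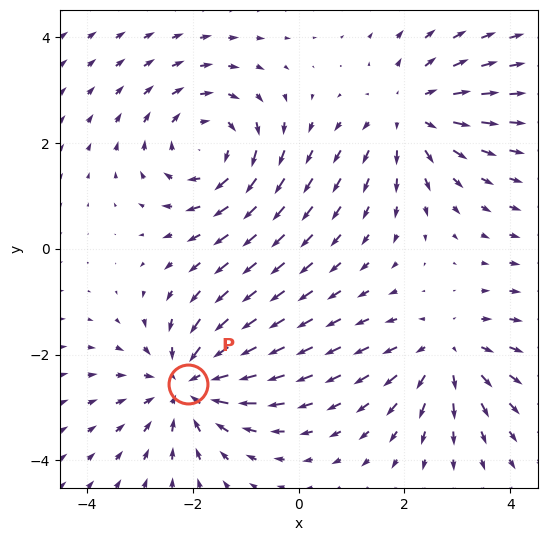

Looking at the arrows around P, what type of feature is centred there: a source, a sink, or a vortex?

At P (-2.1, -2.6) the arrows converge inward. Divergence about -5, curl ≈0 — negative divergence with near-zero curl is a sink.

sink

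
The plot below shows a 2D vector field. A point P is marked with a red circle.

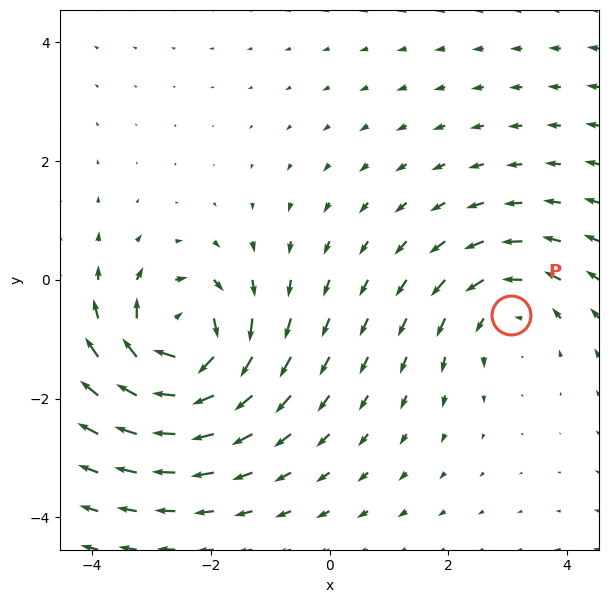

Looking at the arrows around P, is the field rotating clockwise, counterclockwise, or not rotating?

Near P at (3.1, -0.6) the arrows circulate counterclockwise. The curl (z-component) there is about +3; positive curl means counterclockwise rotation.

counterclockwise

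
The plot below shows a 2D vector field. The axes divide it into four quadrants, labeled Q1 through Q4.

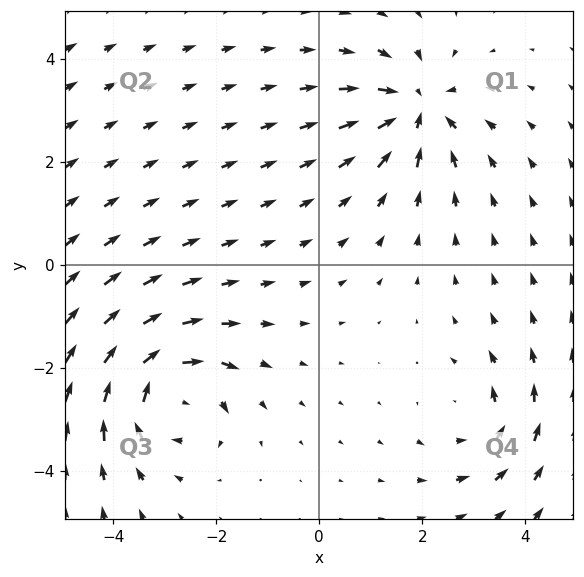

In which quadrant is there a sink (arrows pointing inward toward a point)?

Q1

The sink sits at approximately (1.9, 3.0), which lies in quadrant Q1. The divergence there is about -5, negative as expected for a sink.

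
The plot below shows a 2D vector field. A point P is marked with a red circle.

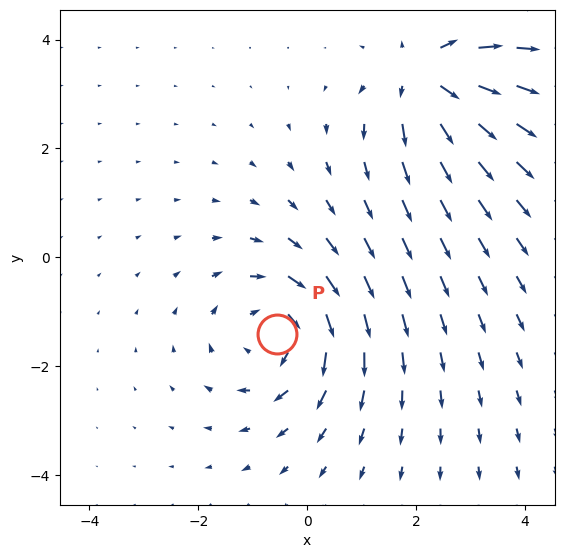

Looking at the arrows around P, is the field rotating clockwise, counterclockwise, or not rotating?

Near P at (-0.6, -1.4) the arrows circulate clockwise. The curl (z-component) there is about -4; negative curl means clockwise rotation.

clockwise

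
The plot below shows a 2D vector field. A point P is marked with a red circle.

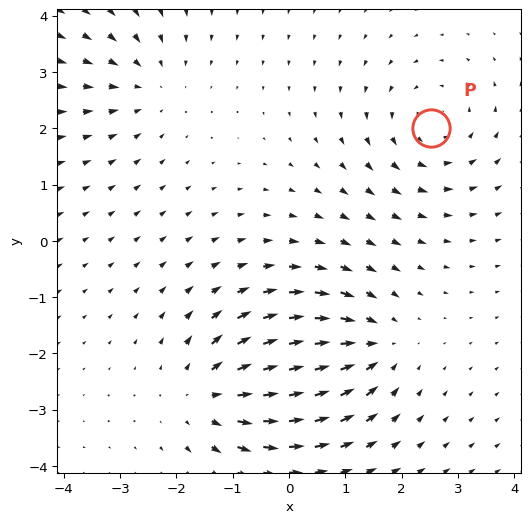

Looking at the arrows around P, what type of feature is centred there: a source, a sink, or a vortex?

At P (2.5, 2.0) the arrows circulate counterclockwise. Divergence ≈0, curl about +4 — near-zero divergence with nonzero curl is a vortex.

vortex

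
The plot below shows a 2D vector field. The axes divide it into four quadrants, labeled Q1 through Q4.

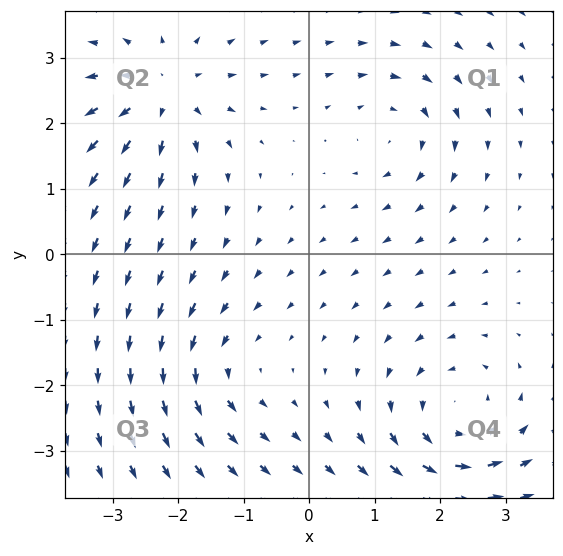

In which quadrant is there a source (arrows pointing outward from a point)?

Q2

The source sits at approximately (-2.2, 2.5), which lies in quadrant Q2. The divergence there is about +6, positive as expected for a source.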